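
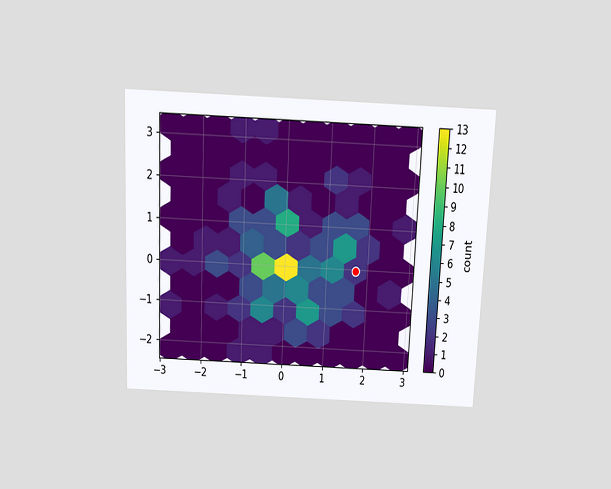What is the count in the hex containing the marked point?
2

The chart is tilted about 3° clockwise and viewed slightly from above. The marked hex reads 2 on the colorbar.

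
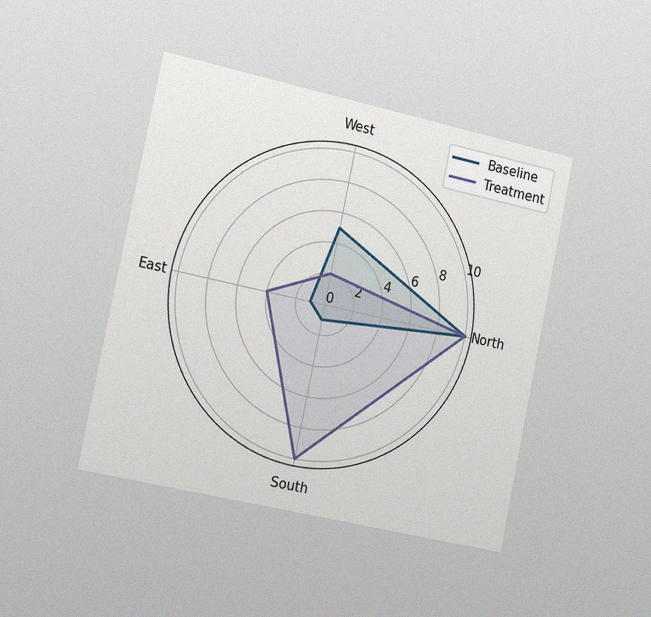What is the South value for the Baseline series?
1

The chart is tilted about 12° clockwise and viewed slightly from the left, with some photo noise. On the South axis, Baseline reaches 1.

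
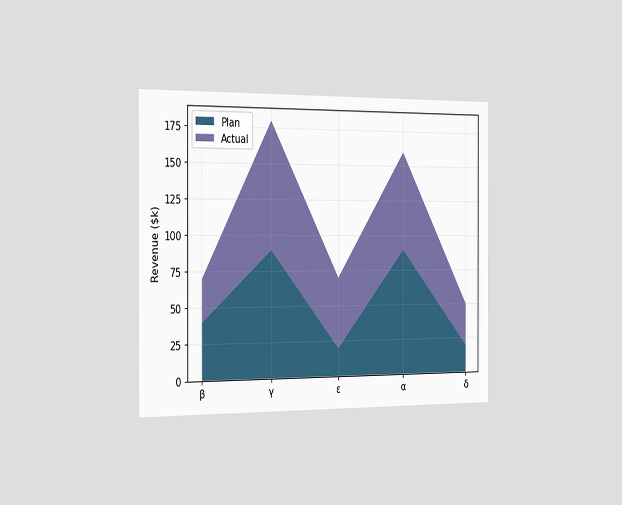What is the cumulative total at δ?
$50k

The chart is viewed slightly from the left. The stacked total at δ reaches $50k.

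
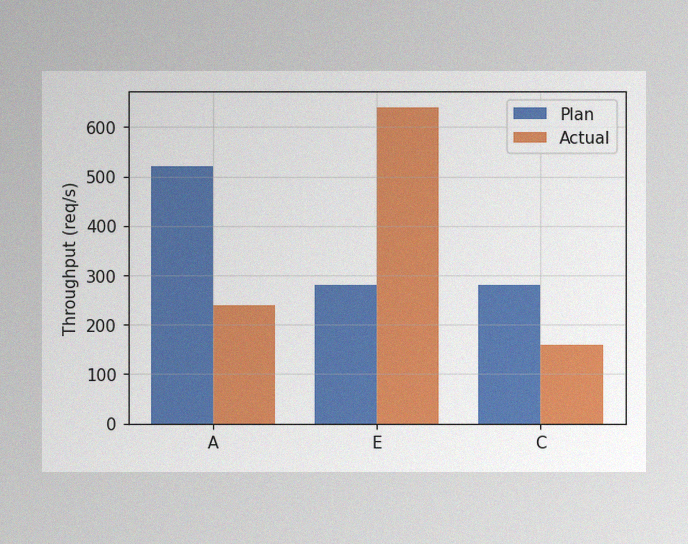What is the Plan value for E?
The image has some photo noise and uneven lighting. The Plan bar at E reaches 280req/s on the y-axis.

280req/s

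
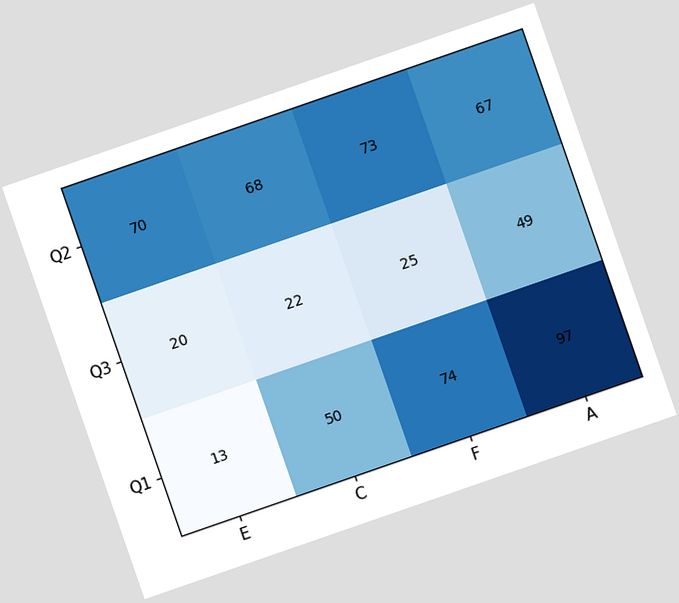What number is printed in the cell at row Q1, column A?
97

The chart is tilted about 19° counter-clockwise. The (Q1, A) cell reads 97.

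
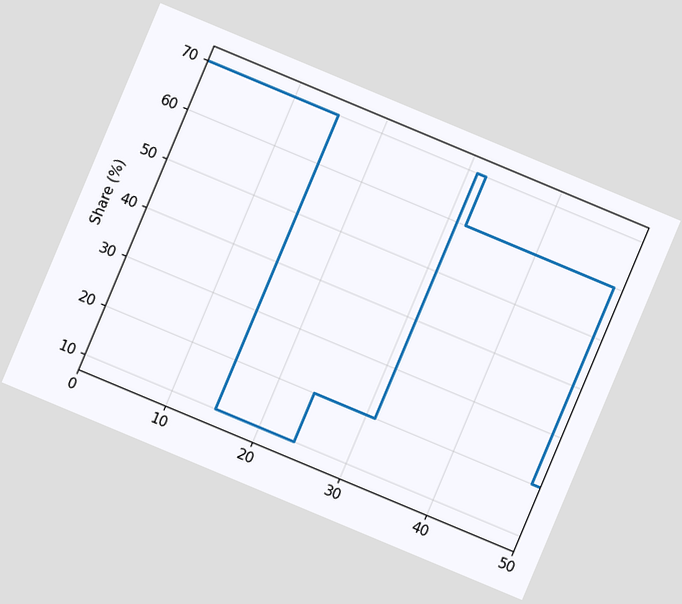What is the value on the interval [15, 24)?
The chart is tilted about 23° clockwise. On [15, 24) the step sits at 10%.

10%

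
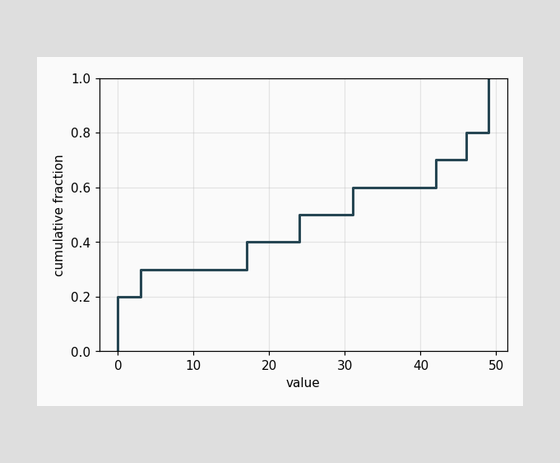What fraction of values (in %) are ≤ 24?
At x=24 the ECDF step is at 50%.

50%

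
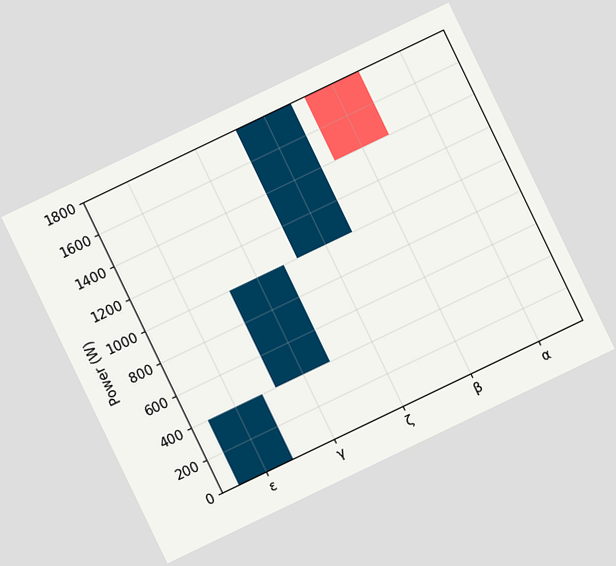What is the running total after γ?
1000W

The chart is tilted about 26° counter-clockwise. After γ the running total reaches 1000W.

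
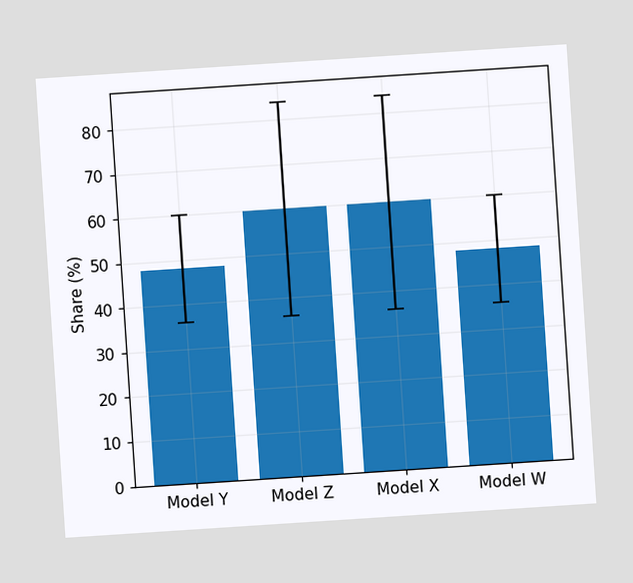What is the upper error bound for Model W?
The chart is tilted about 4° counter-clockwise. The Model W bar's upper whisker reaches 60%.

60%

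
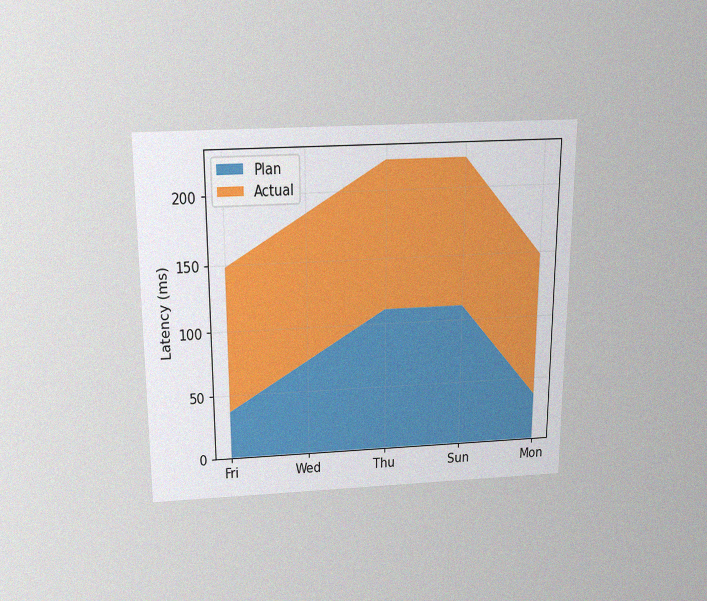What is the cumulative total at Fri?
The chart is viewed slightly from above, with some photo noise. The stacked total at Fri reaches 148ms.

148ms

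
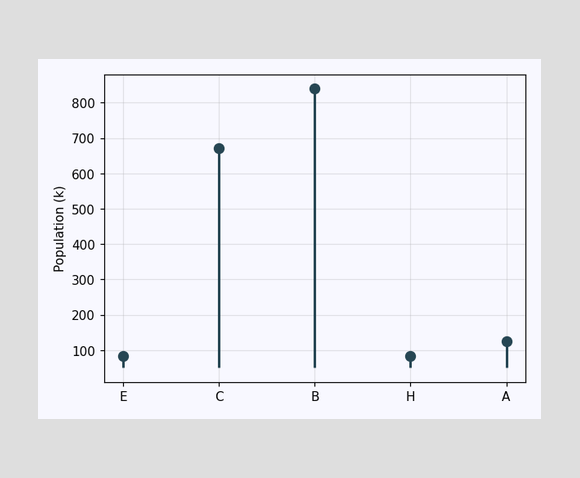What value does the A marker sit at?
126k

The A marker sits at 126k.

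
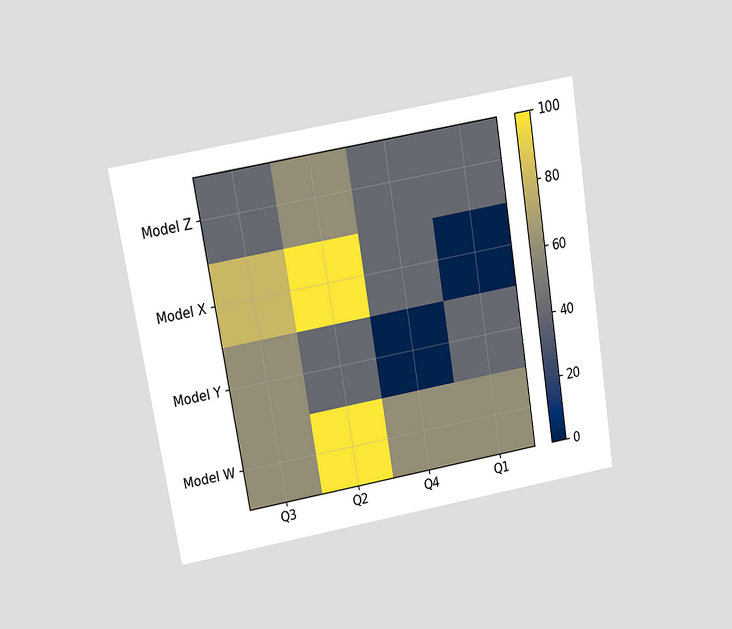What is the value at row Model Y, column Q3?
The chart is tilted about 9° counter-clockwise and viewed slightly from above. Matching cell (Model Y, Q3) against the colorbar gives 60.

60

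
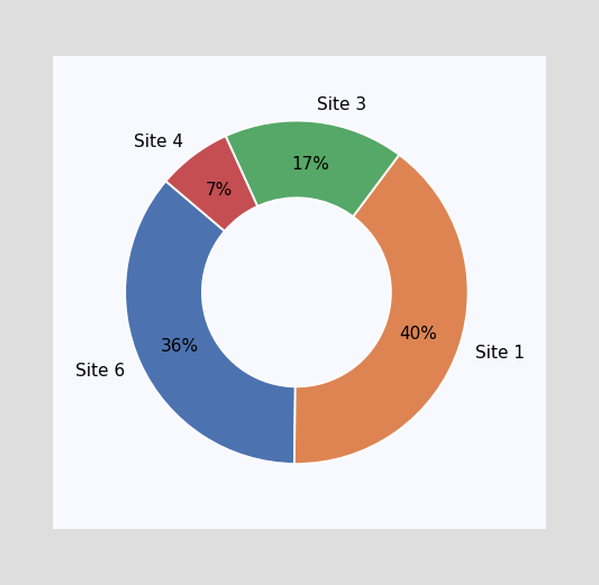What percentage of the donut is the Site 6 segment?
36%

The Site 6 segment takes up 36% of the ring.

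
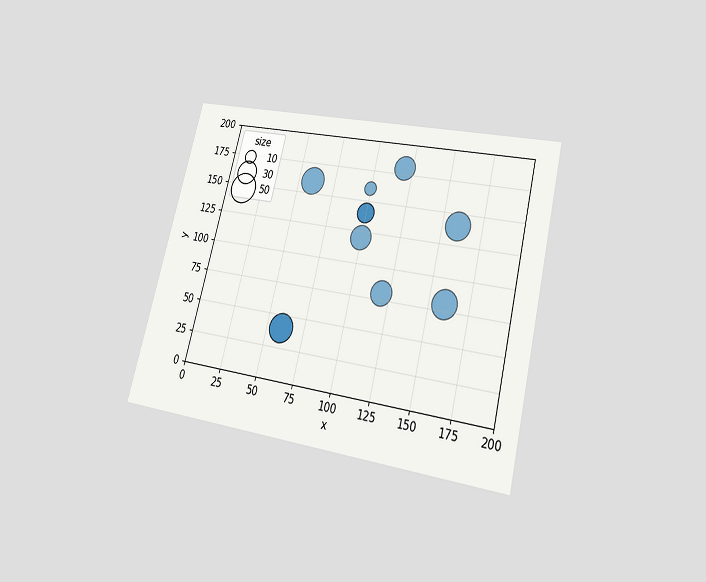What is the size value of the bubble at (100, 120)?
The chart is tilted about 14° clockwise and viewed slightly from below. Matching the bubble at (100, 120) against the size legend gives 30.

30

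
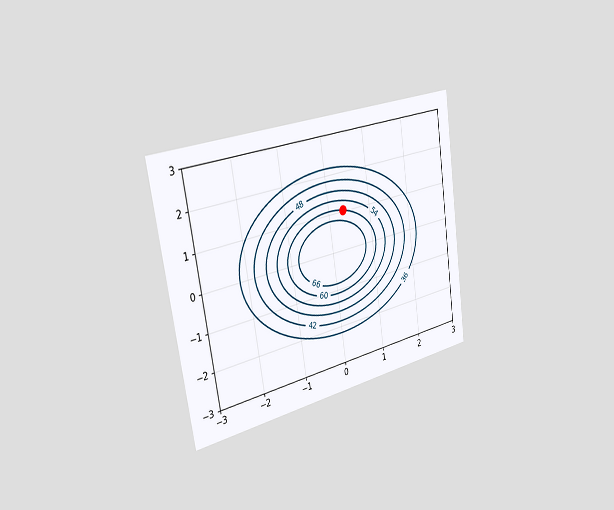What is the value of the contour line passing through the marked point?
The chart is tilted about 9° counter-clockwise and viewed slightly from the left. The marked point sits on the contour labelled 60.

60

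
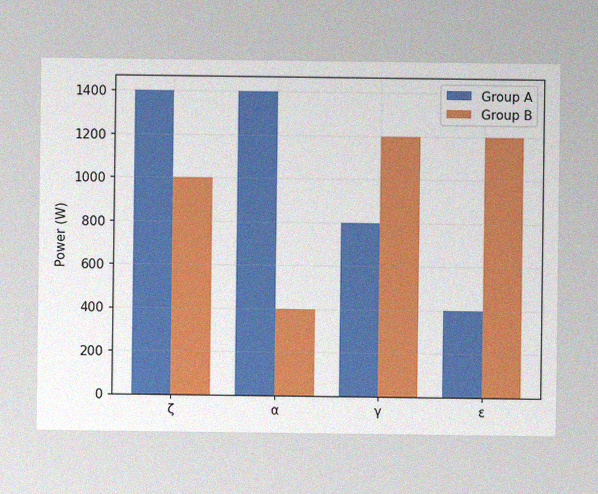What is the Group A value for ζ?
1400W

The image has some photo noise and uneven lighting. The Group A bar at ζ reaches 1400W on the y-axis.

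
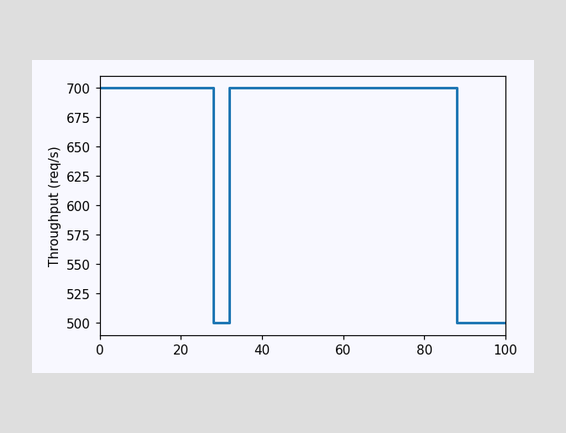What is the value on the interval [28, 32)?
500req/s

On [28, 32) the step sits at 500req/s.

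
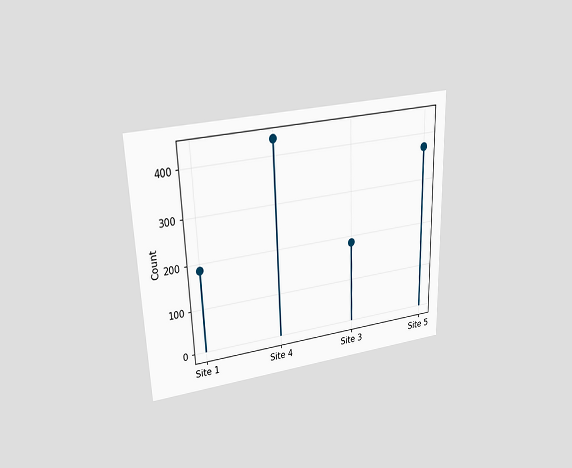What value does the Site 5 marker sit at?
The chart is tilted about 2° counter-clockwise and viewed slightly from above. The Site 5 marker sits at 372.

372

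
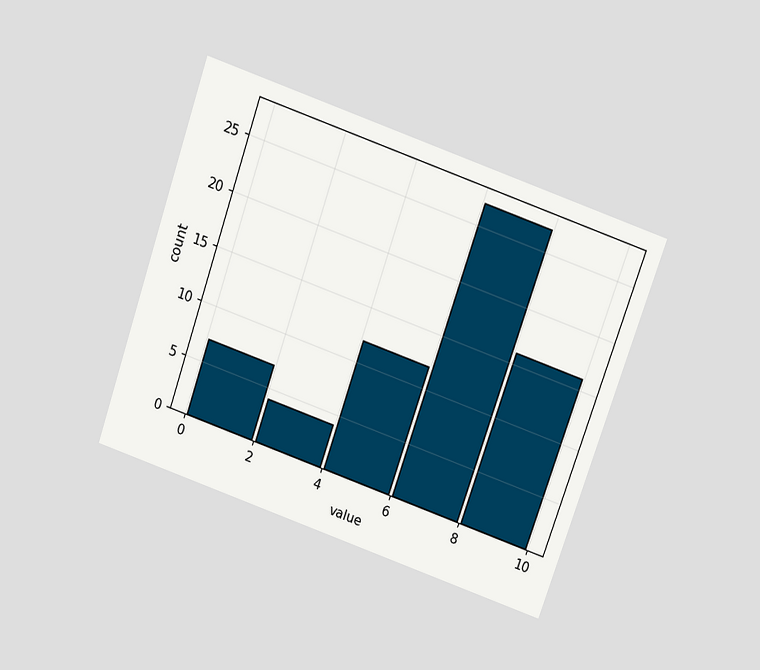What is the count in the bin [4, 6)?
12

The chart is tilted about 19° clockwise and viewed slightly from above. The [4, 6) bin has height 12.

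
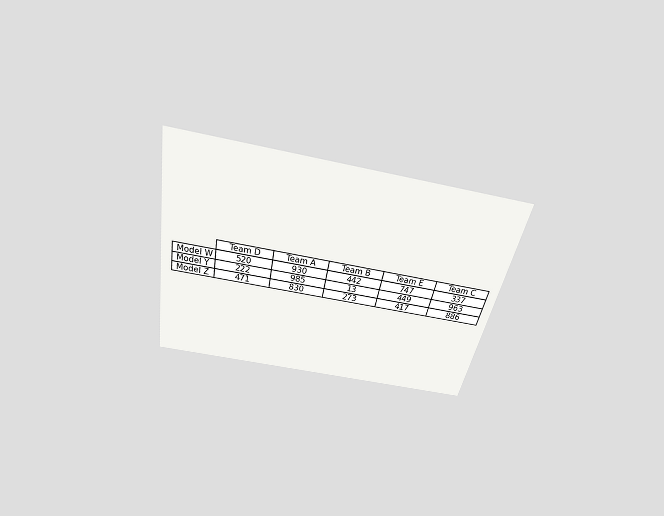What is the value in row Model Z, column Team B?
273

The chart is tilted about 11° clockwise and viewed slightly from above. The (Model Z, Team B) cell reads 273.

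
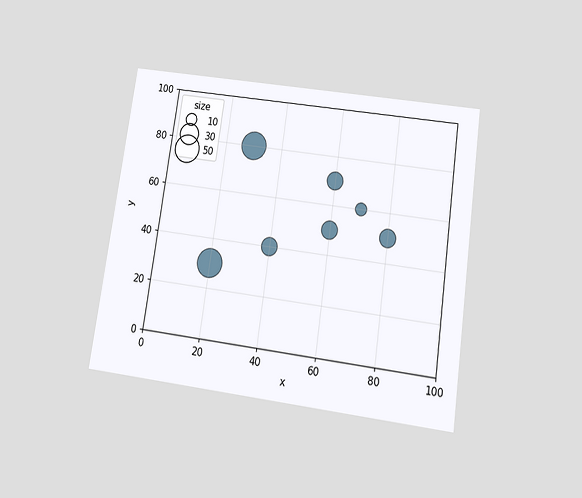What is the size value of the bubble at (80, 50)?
The chart is tilted about 8° clockwise and viewed slightly from below. Matching the bubble at (80, 50) against the size legend gives 20.

20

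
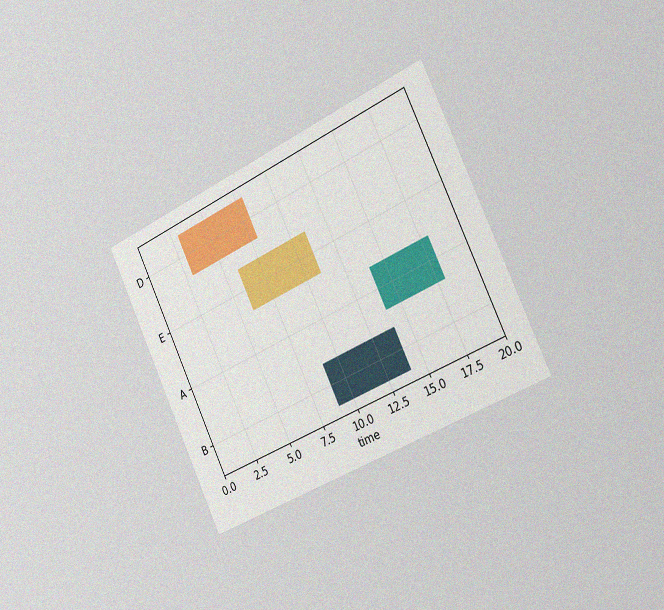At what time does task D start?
3

The chart is tilted about 26° counter-clockwise and viewed slightly from the right, with some photo noise. The D bar begins at t=3.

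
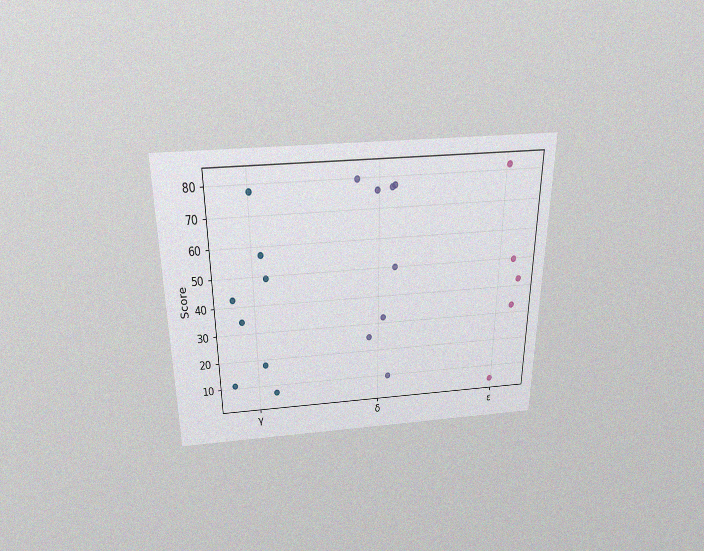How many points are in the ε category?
The chart is viewed slightly from above, with some photo noise. Counting the markers in the ε column gives 5.

5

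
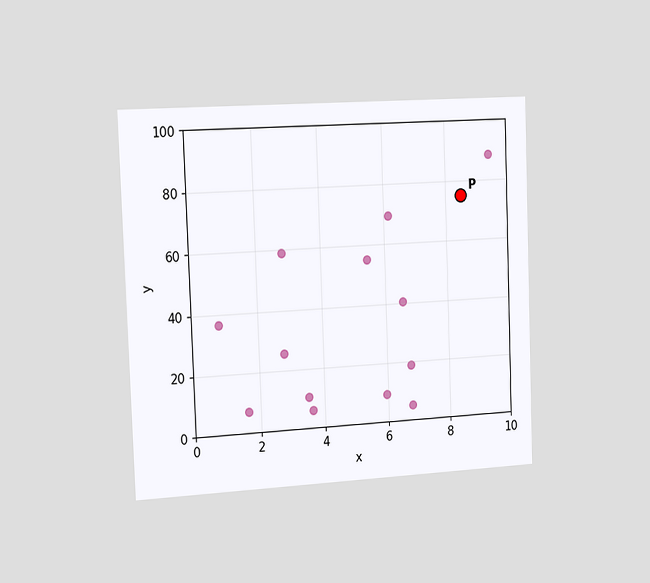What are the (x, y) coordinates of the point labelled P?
The chart is tilted about 2° counter-clockwise and viewed slightly from the left. Following the gridlines from P to each axis, P sits at (8.5, 75).

(8.5, 75)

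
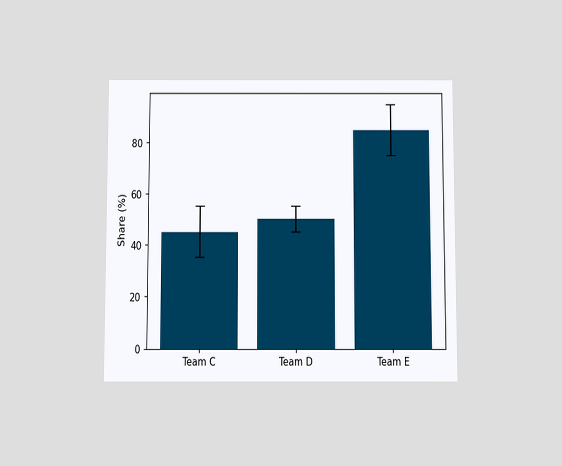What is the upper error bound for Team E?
95%

The chart is viewed slightly from below. The Team E bar's upper whisker reaches 95%.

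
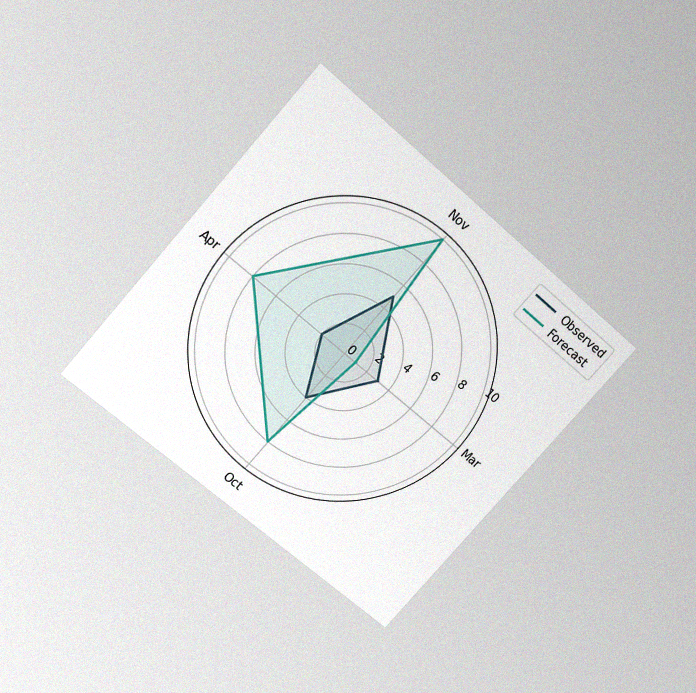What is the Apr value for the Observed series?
The chart is tilted about 41° clockwise and viewed slightly from above, with some photo noise. On the Apr axis, Observed reaches 2.

2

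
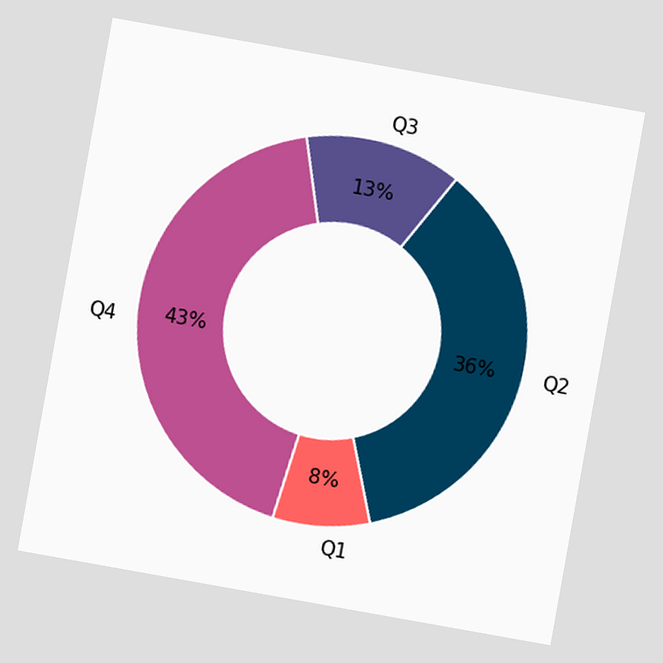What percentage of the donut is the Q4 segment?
The chart is tilted about 10° clockwise. The Q4 segment takes up 43% of the ring.

43%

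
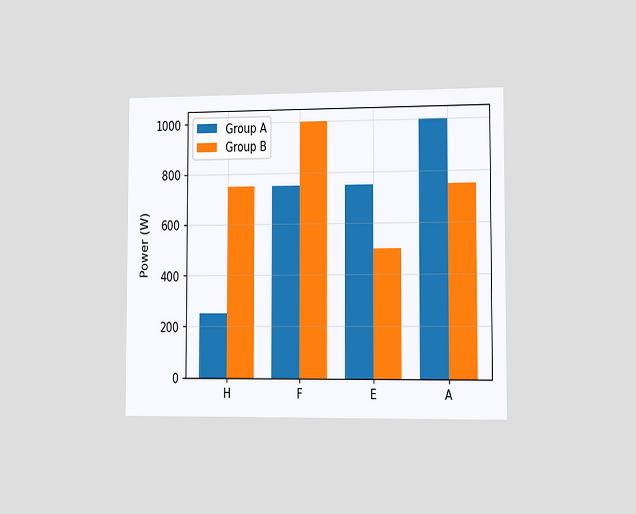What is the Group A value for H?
250W

The chart is viewed slightly from the right. The Group A bar at H reaches 250W on the y-axis.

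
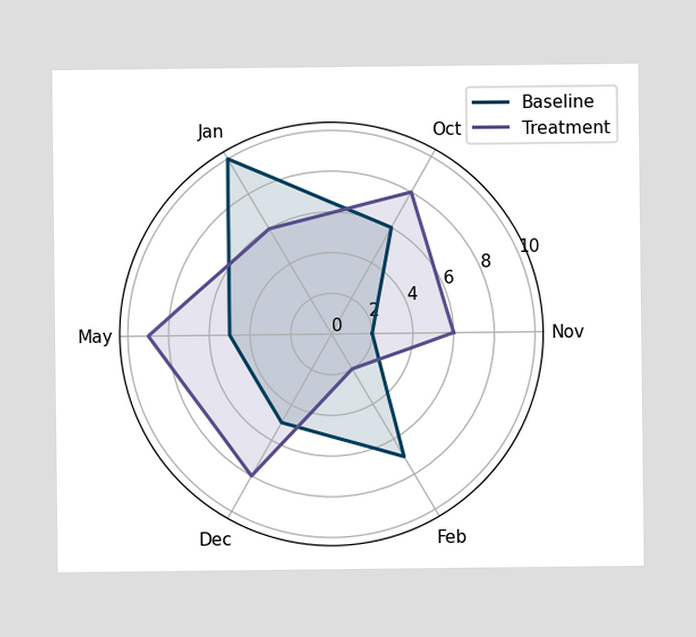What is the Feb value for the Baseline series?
On the Feb axis, Baseline reaches 7.

7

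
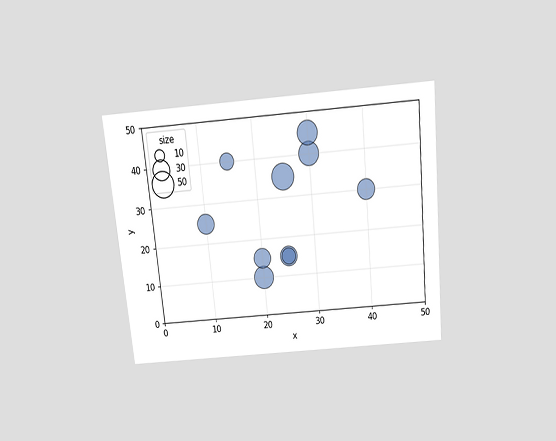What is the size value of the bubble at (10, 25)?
30

The chart is tilted about 5° counter-clockwise and viewed slightly from above. Matching the bubble at (10, 25) against the size legend gives 30.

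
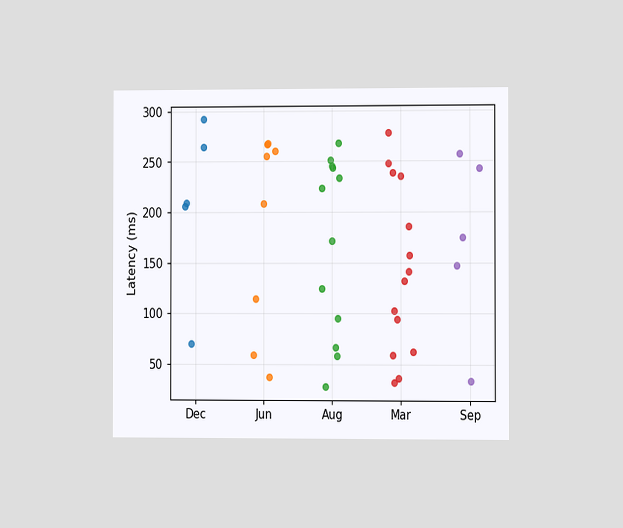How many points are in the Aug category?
12

The chart is viewed slightly from the right. Counting the markers in the Aug column gives 12.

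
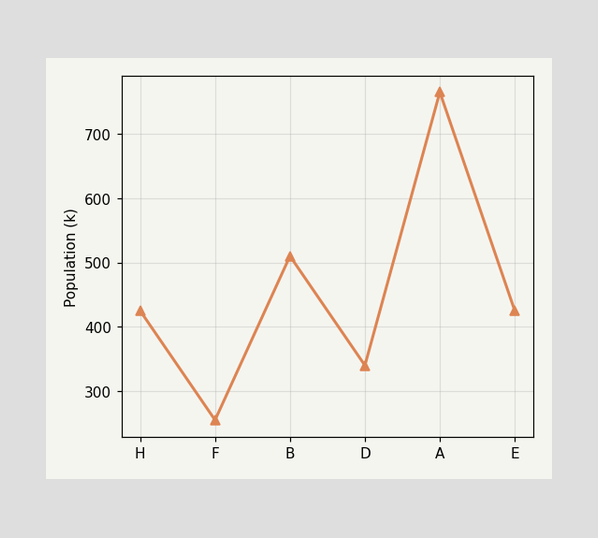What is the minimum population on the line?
The lowest point is at F, and reading across to the y-axis gives 255k.

255k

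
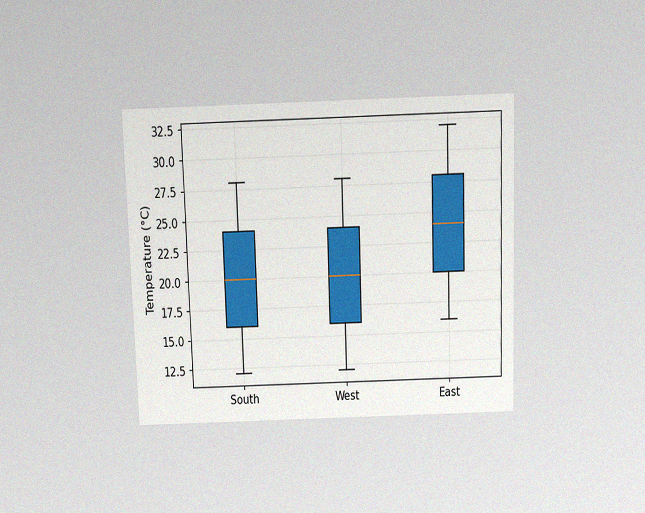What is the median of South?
The chart is viewed slightly from above, with some photo noise. The median line in the South box sits at 20°C.

20°C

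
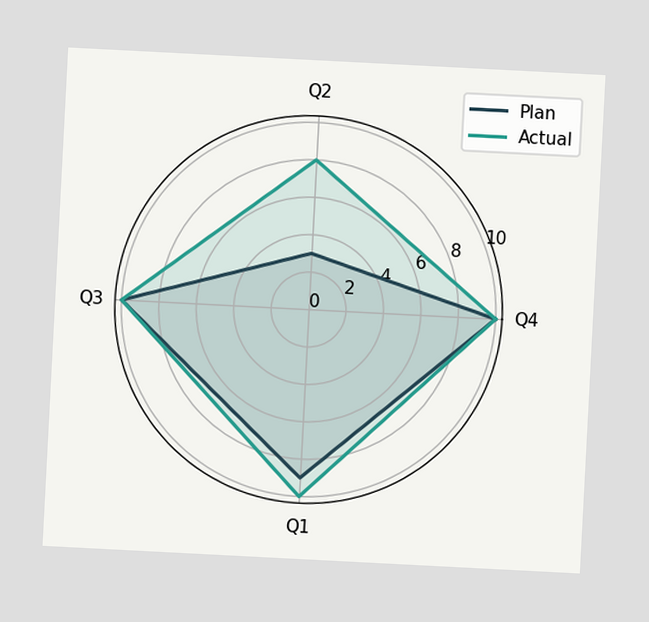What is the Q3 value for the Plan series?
The chart is tilted about 3° clockwise. On the Q3 axis, Plan reaches 10.

10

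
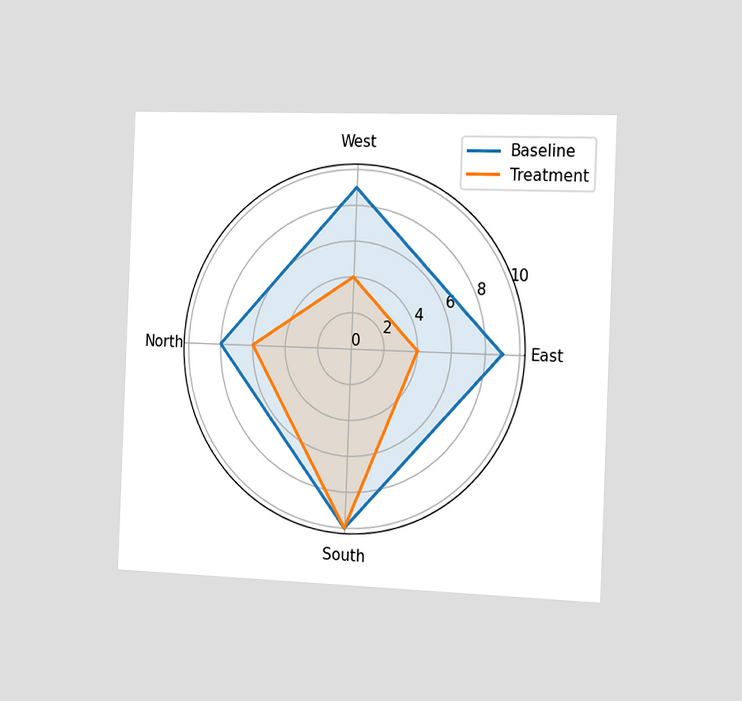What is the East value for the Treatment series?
The chart is tilted about 2° clockwise and viewed slightly from the right. On the East axis, Treatment reaches 4.

4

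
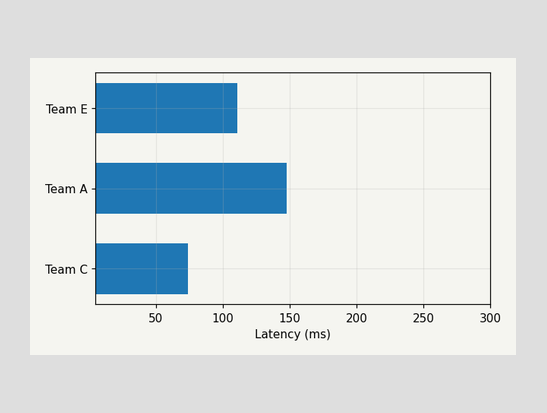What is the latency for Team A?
148ms

Reading along the chart's x-axis, the Team A bar reaches 148ms.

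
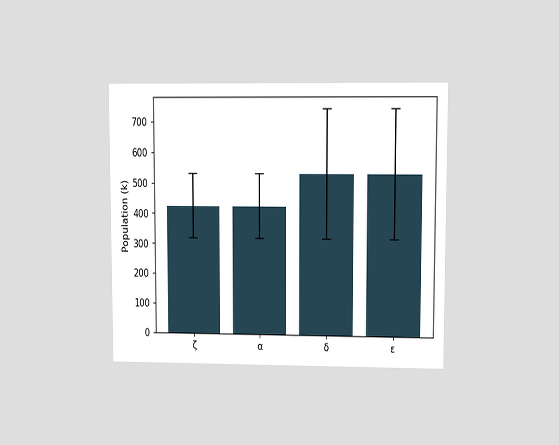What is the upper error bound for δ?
The chart is viewed at a slight angle. The δ bar's upper whisker reaches 742k.

742k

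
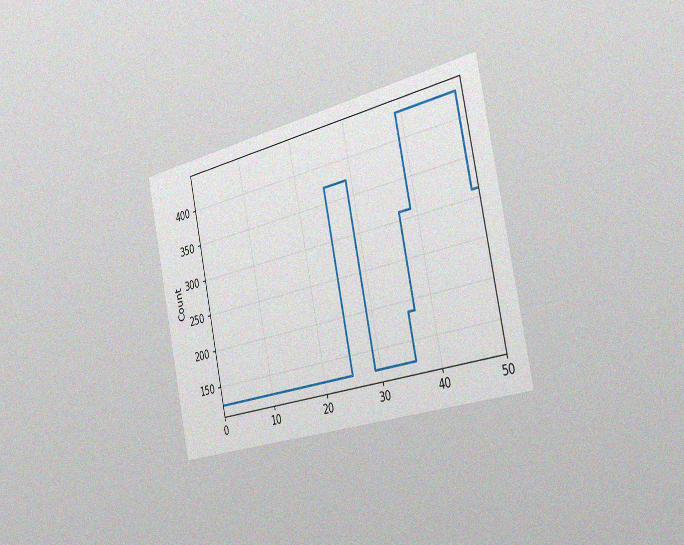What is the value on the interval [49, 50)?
310

The chart is tilted about 12° counter-clockwise and viewed slightly from the right, with some photo noise. On [49, 50) the step sits at 310.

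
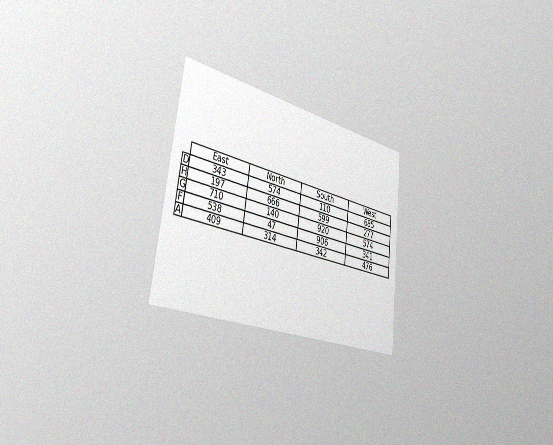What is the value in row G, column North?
The chart is tilted about 7° clockwise and viewed slightly from the left, with some photo noise. The (G, North) cell reads 140.

140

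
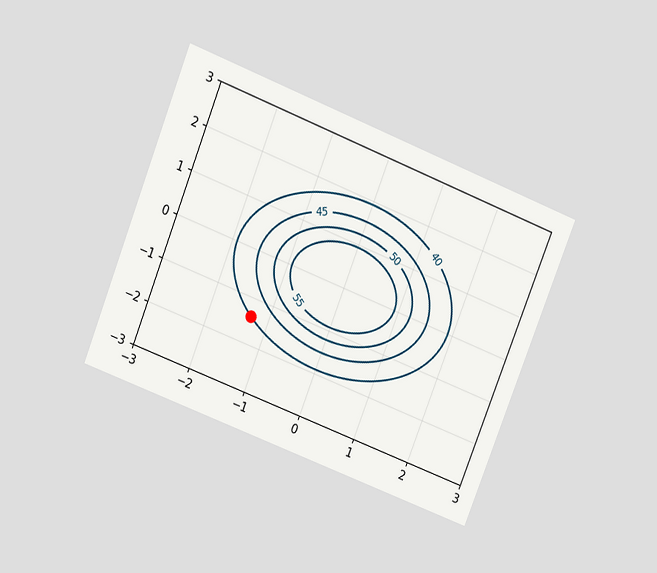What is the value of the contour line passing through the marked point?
The chart is tilted about 22° clockwise and viewed slightly from above. The marked point sits on the contour labelled 40.

40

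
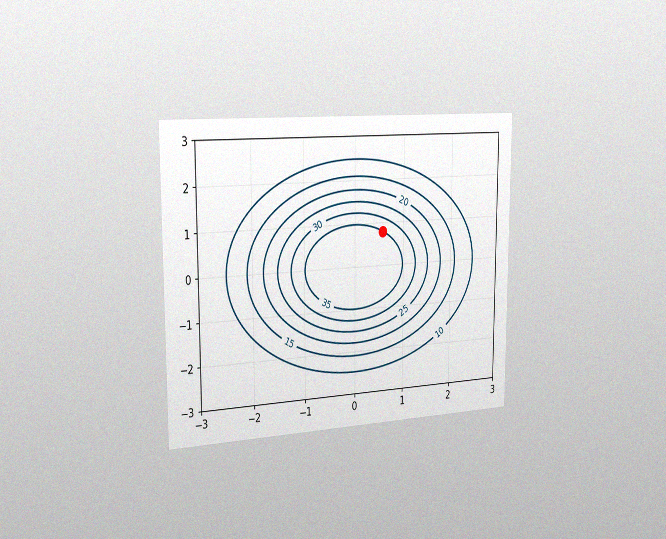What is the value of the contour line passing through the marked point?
35

The chart is viewed slightly from the left, with some photo noise. The marked point sits on the contour labelled 35.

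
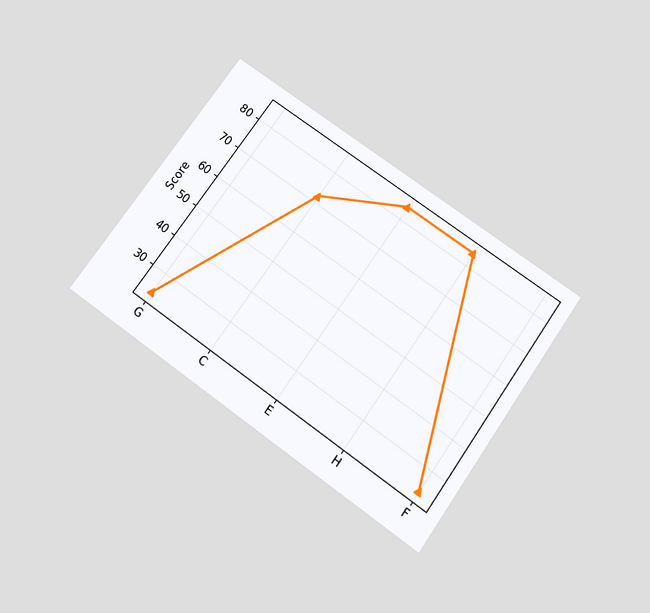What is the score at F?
24

The chart is tilted about 35° clockwise and viewed slightly from below. At F, the line is at 24.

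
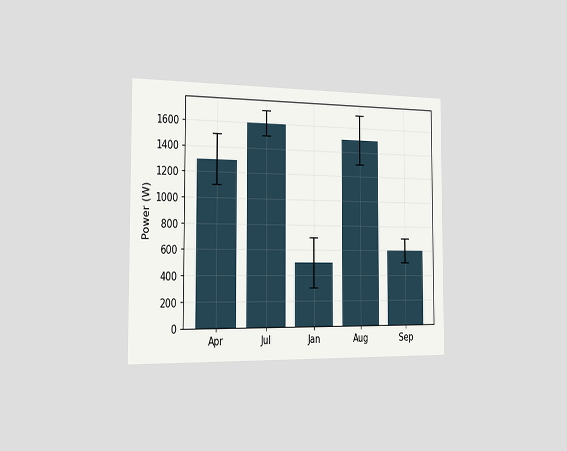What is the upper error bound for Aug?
The chart is viewed slightly from the left. The Aug bar's upper whisker reaches 1700W.

1700W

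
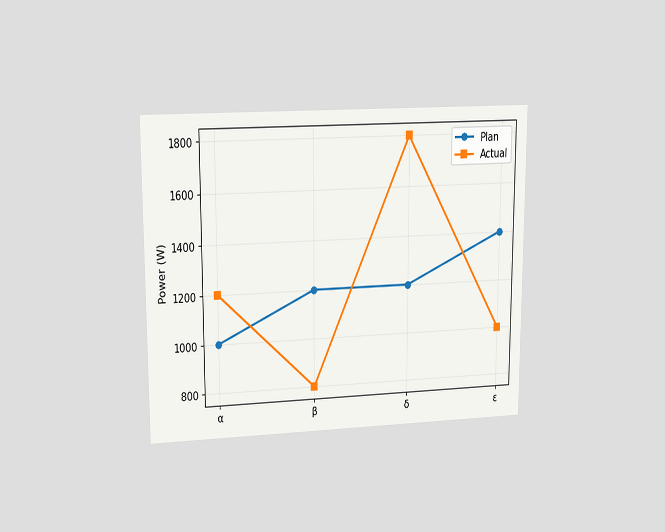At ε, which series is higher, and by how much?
The chart is viewed at a slight angle. At ε, Plan sits above the other line by 400W.

Plan, by 400W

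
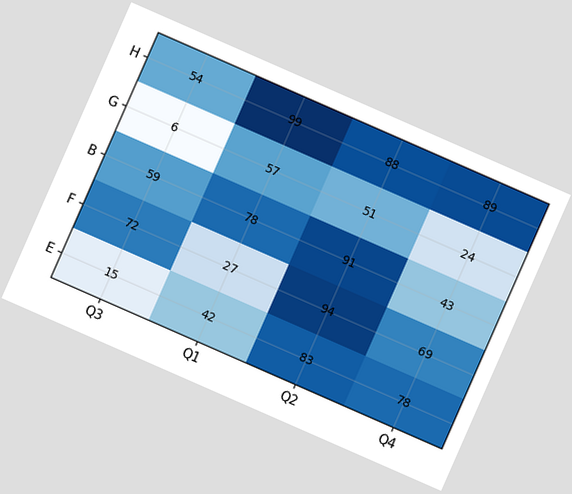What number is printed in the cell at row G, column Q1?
The chart is tilted about 24° clockwise. The (G, Q1) cell reads 57.

57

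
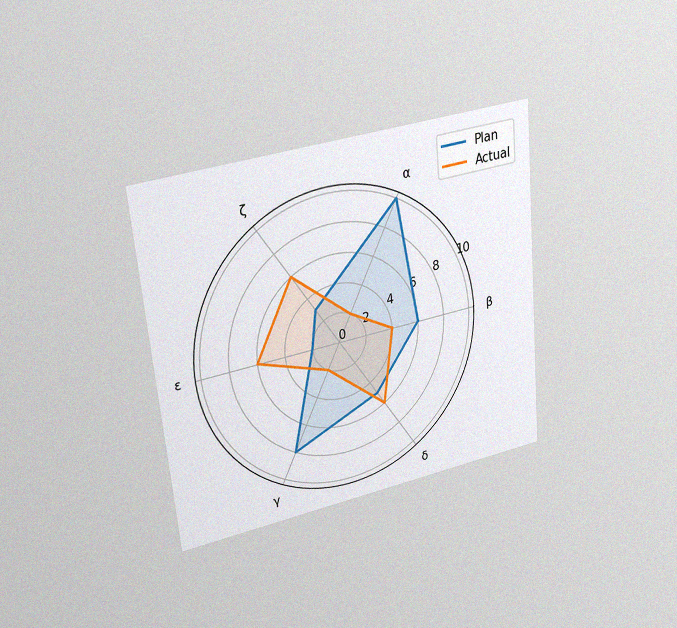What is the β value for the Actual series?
4

The chart is tilted about 5° counter-clockwise and viewed at a slight angle, with some photo noise. On the β axis, Actual reaches 4.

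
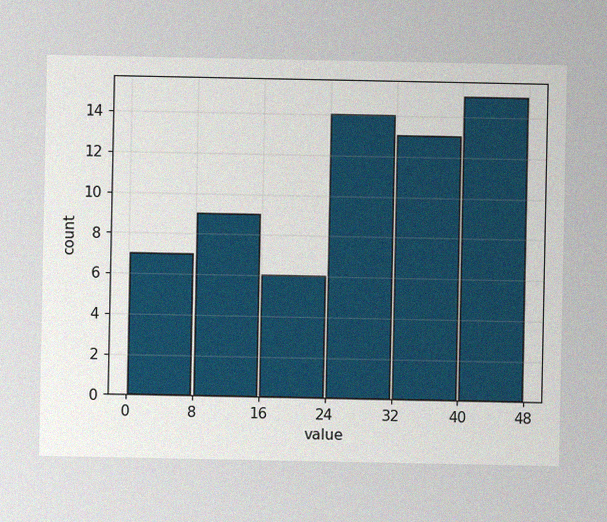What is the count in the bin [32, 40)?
13

The image has some photo noise and uneven lighting. The [32, 40) bin has height 13.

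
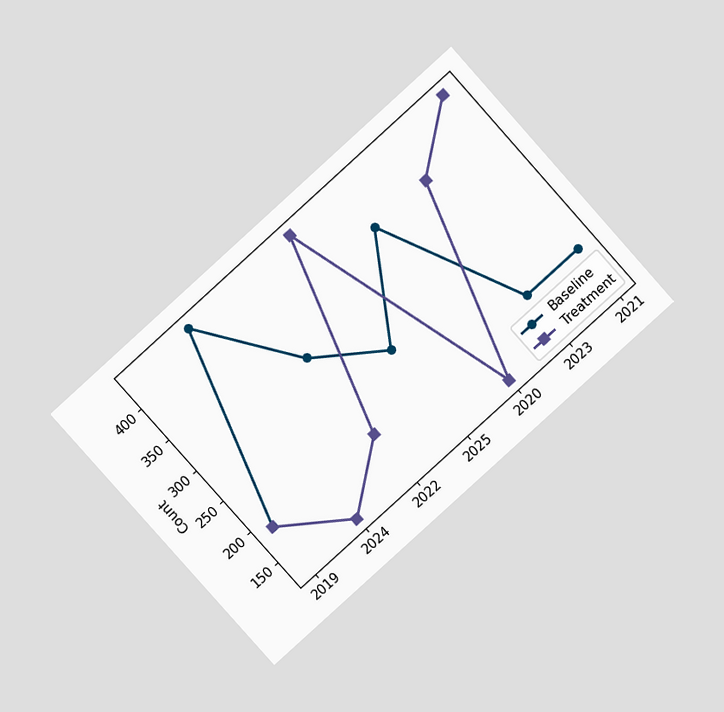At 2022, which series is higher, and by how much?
Baseline, by 124

The chart is tilted about 42° counter-clockwise and viewed at a slight angle. At 2022, Baseline sits above the other line by 124.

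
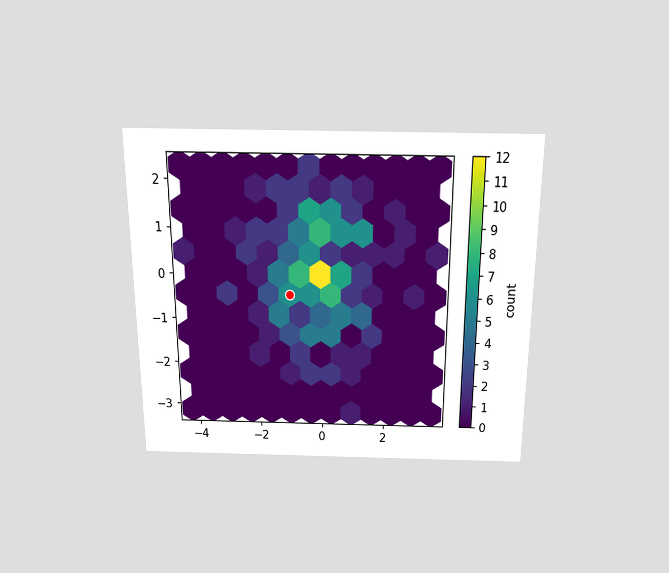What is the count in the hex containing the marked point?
6

The chart is viewed slightly from above. The marked hex reads 6 on the colorbar.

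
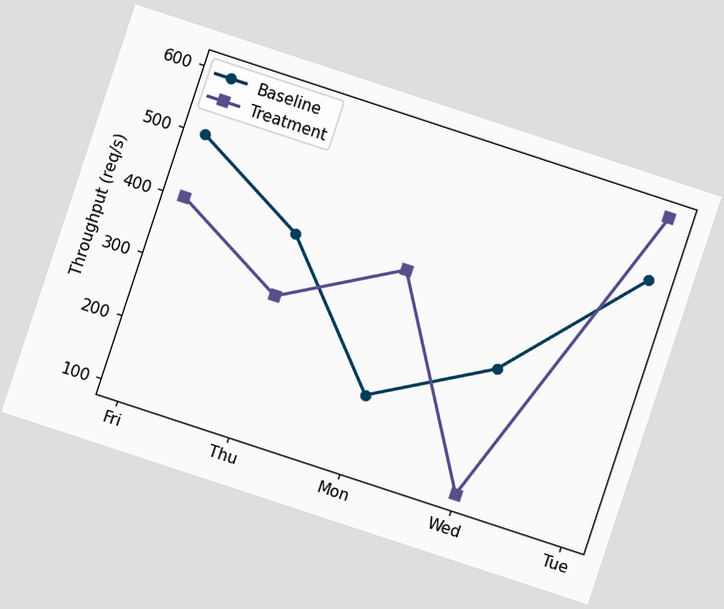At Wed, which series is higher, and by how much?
The chart is tilted about 18° clockwise. At Wed, Baseline sits above the other line by 200req/s.

Baseline, by 200req/s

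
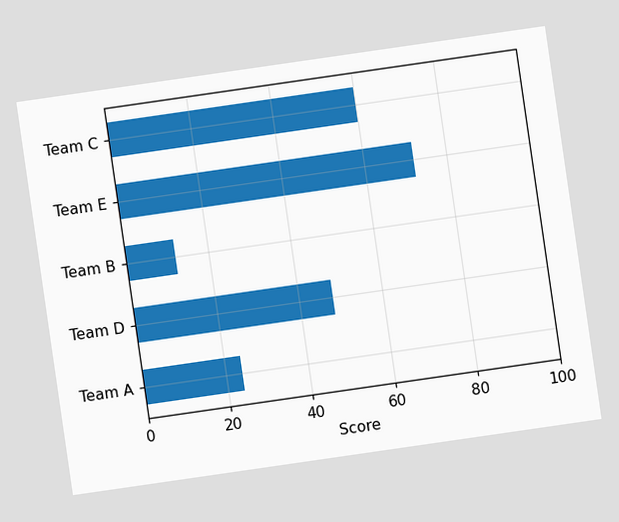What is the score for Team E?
The chart is tilted about 8° counter-clockwise. Reading along the chart's x-axis, the Team E bar reaches 72.

72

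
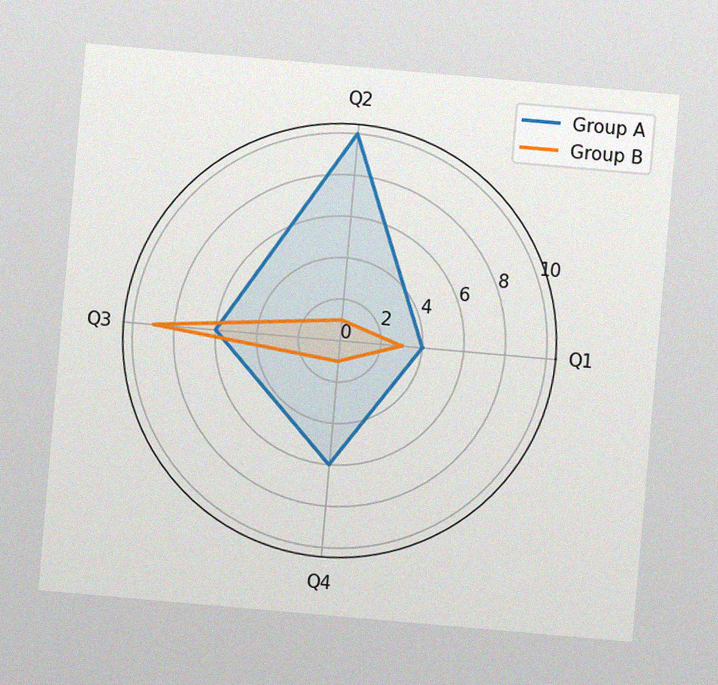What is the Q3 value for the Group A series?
The chart is tilted about 5° clockwise, with some photo noise. On the Q3 axis, Group A reaches 6.

6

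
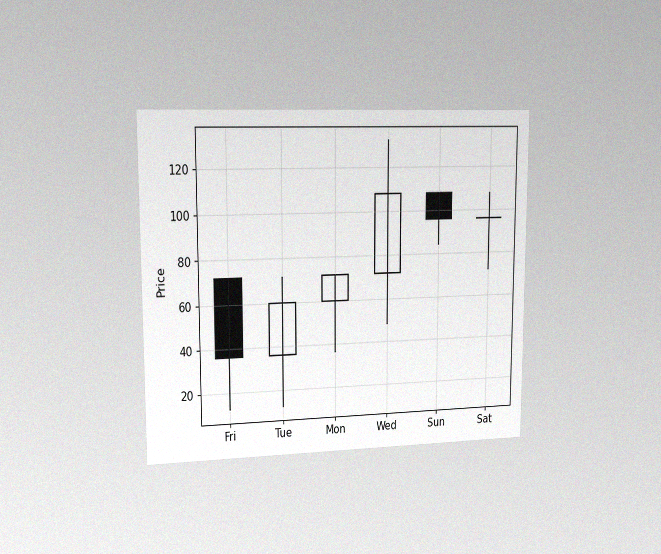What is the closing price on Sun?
96

The chart is viewed slightly from the left, with some photo noise. The Sun candle closes at 96.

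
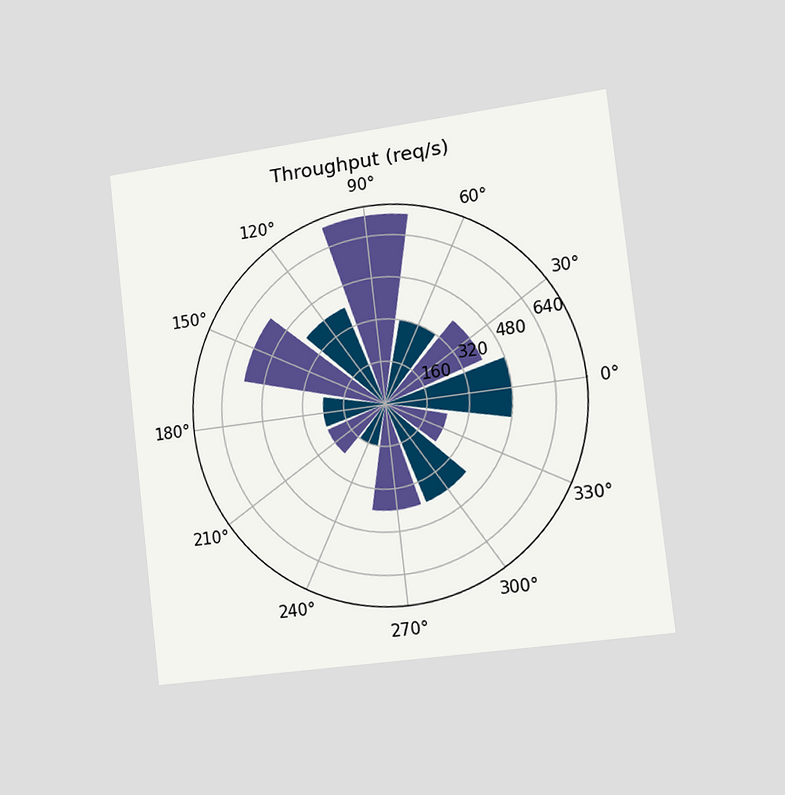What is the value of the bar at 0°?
The chart is tilted about 6° counter-clockwise and viewed slightly from the right. The bar at 0° reaches 480req/s on the radial axis.

480req/s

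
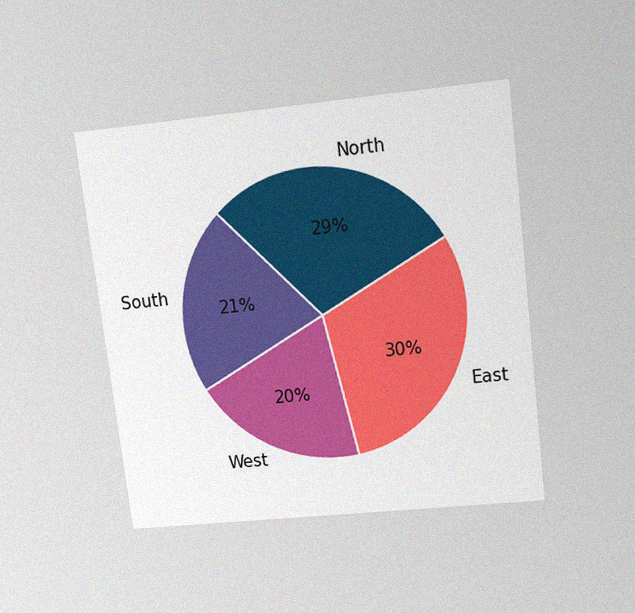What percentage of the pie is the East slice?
The chart is tilted about 7° counter-clockwise and viewed slightly from above, with some photo noise. The East slice takes up 30% of the pie.

30%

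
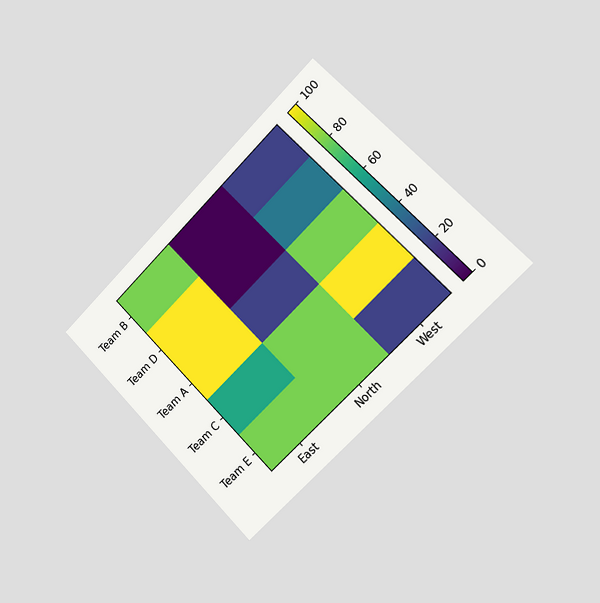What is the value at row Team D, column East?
100

The chart is tilted about 45° counter-clockwise and viewed slightly from the right. Matching cell (Team D, East) against the colorbar gives 100.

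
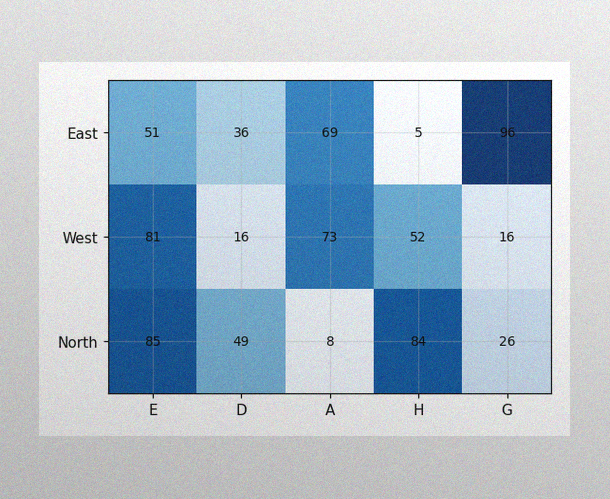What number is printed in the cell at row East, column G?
The image has some photo noise and uneven lighting. The (East, G) cell reads 96.

96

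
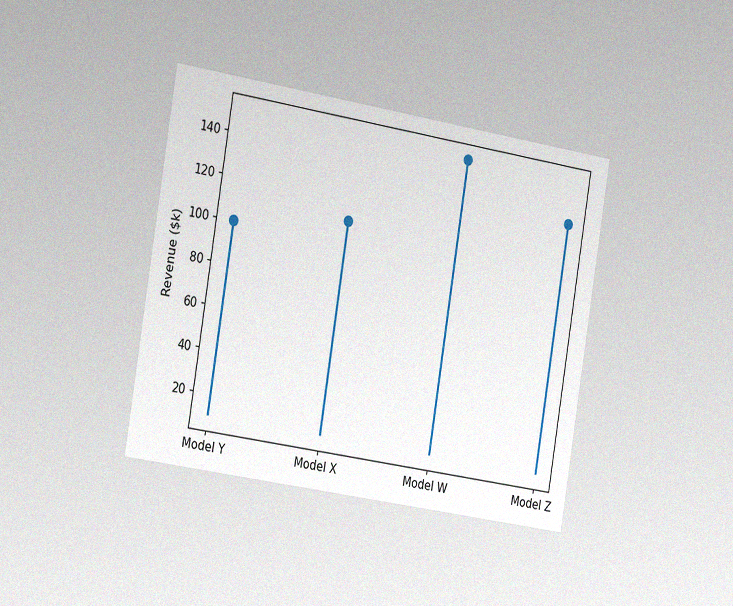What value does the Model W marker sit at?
The chart is tilted about 9° clockwise and viewed slightly from the left, with some photo noise. The Model W marker sits at $150k.

$150k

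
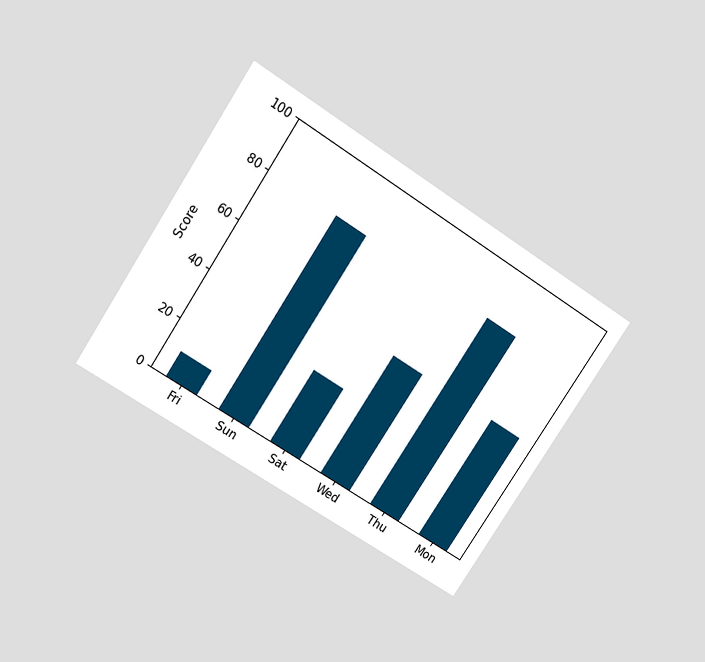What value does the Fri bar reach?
The chart is tilted about 33° clockwise and viewed slightly from above. Reading along the chart's y-axis, the Fri bar reaches 10.

10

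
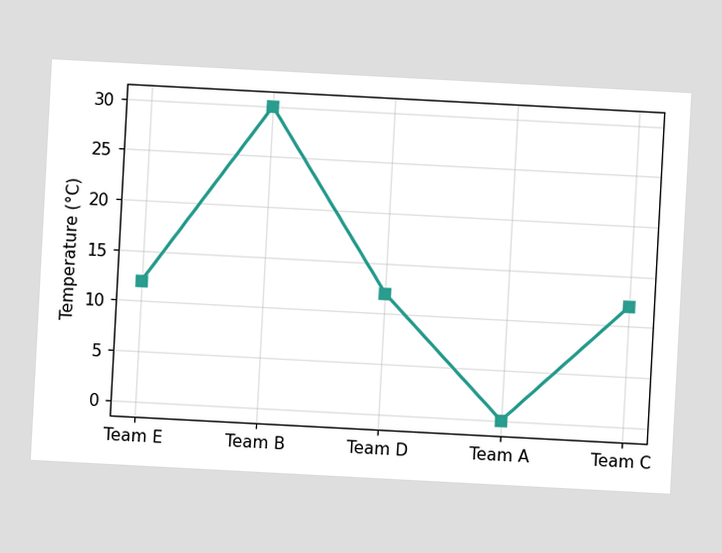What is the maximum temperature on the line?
The chart is tilted about 3° clockwise. The highest point is at Team B, and reading across to the y-axis gives 30°C.

30°C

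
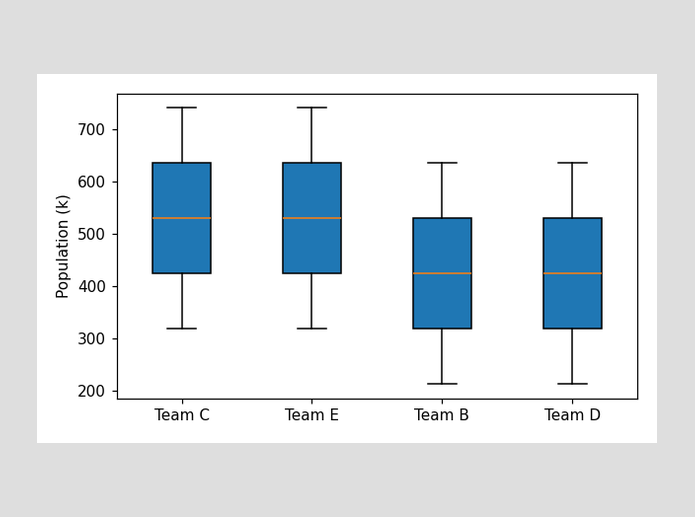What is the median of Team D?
424k

The median line in the Team D box sits at 424k.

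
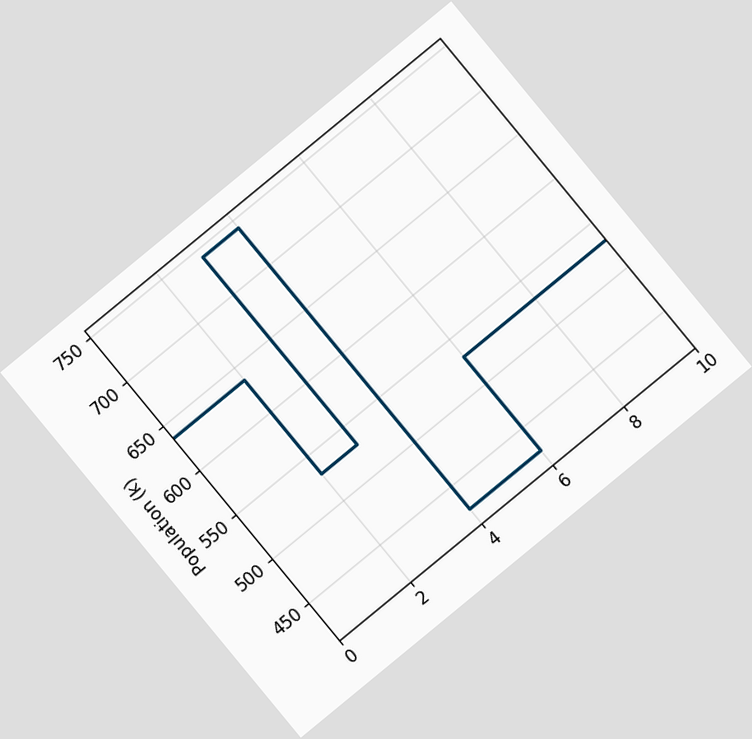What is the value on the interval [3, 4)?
The chart is tilted about 39° counter-clockwise. On [3, 4) the step sits at 742k.

742k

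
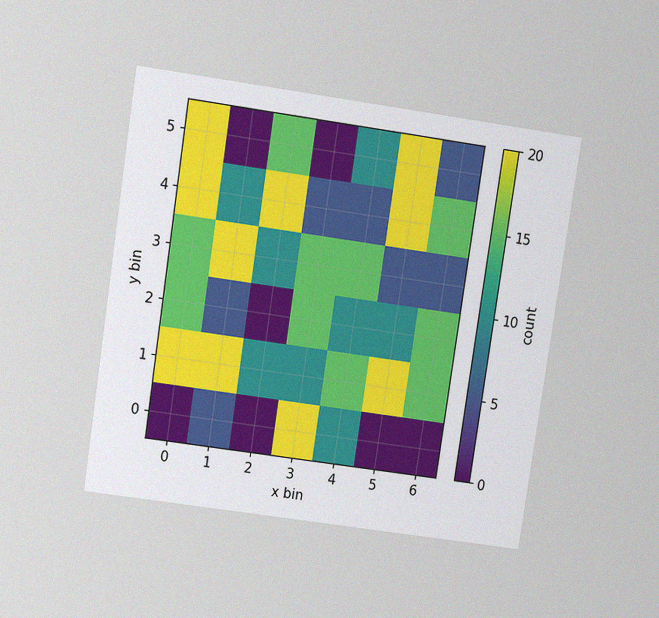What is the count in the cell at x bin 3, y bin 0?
The chart is tilted about 8° clockwise and viewed slightly from above, with some photo noise. Matching the cell (3, 0) against the colorbar gives 20.

20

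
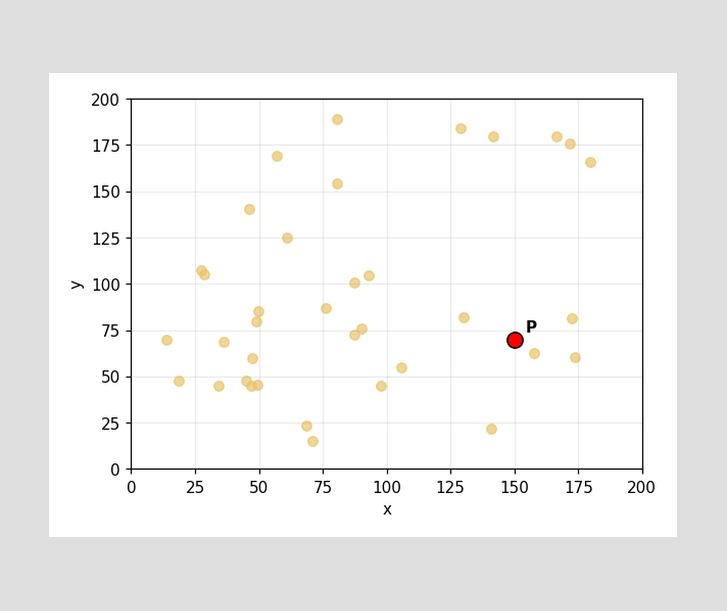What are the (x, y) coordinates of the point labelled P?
(150, 70)

Following the gridlines from P to each axis, P sits at (150, 70).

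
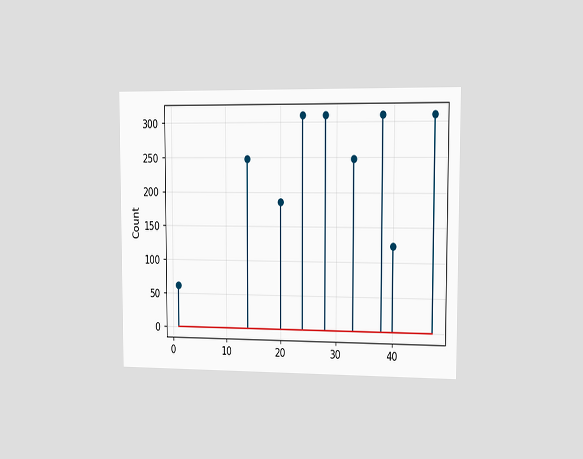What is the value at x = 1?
The chart is viewed slightly from the right. The stem at x=1 reaches 62.

62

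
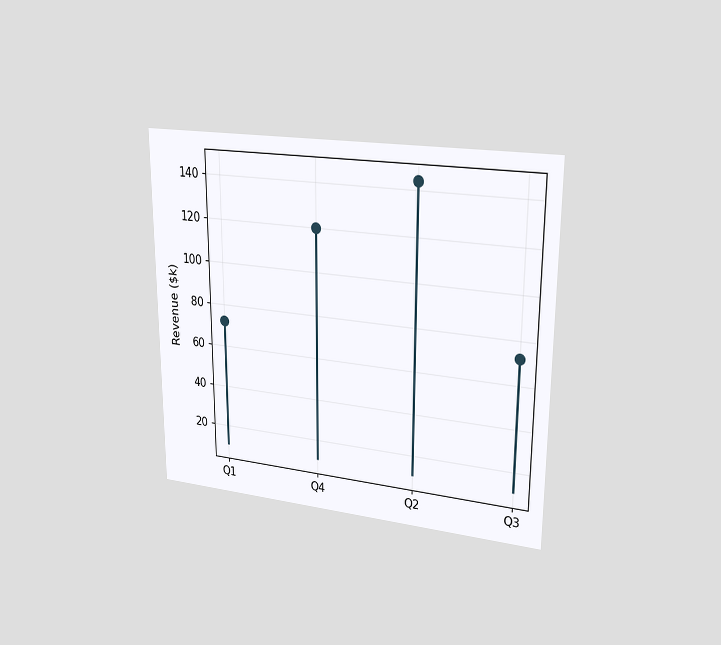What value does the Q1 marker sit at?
The chart is viewed at a slight angle. The Q1 marker sits at $72k.

$72k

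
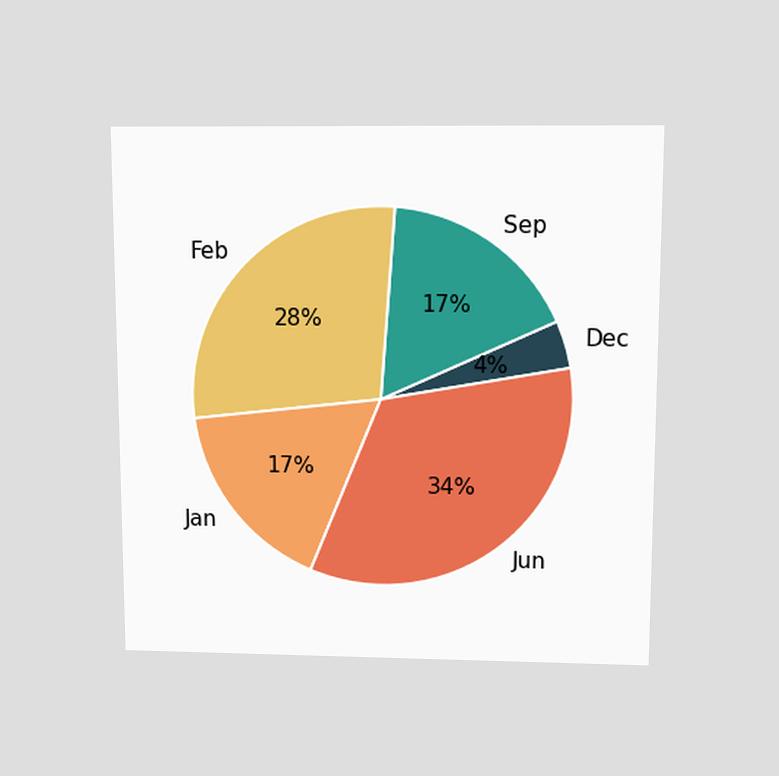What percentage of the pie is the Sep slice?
The chart is viewed slightly from above. The Sep slice takes up 17% of the pie.

17%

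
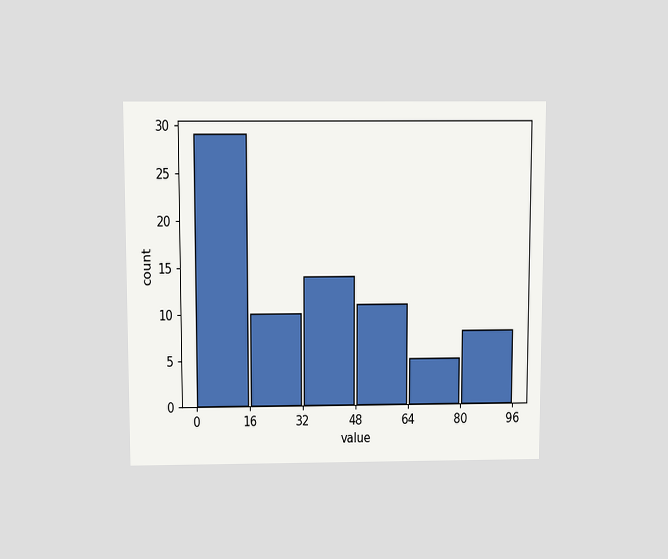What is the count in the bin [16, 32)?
10

The chart is viewed slightly from above. The [16, 32) bin has height 10.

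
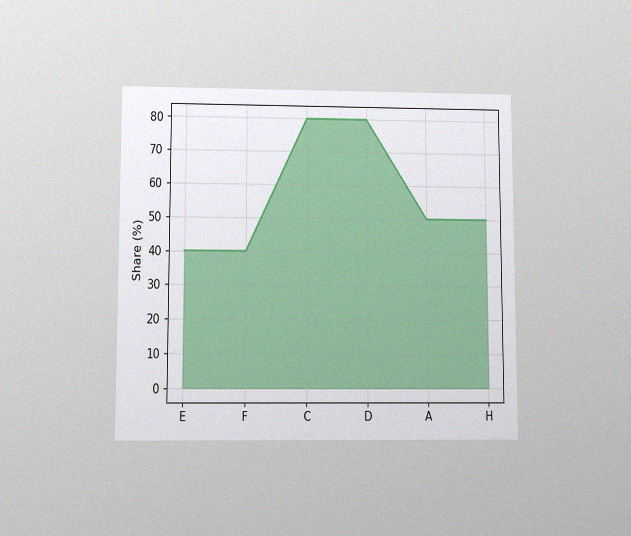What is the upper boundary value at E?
40%

The chart is viewed at a slight angle, with some photo noise. At E the upper boundary is at 40%.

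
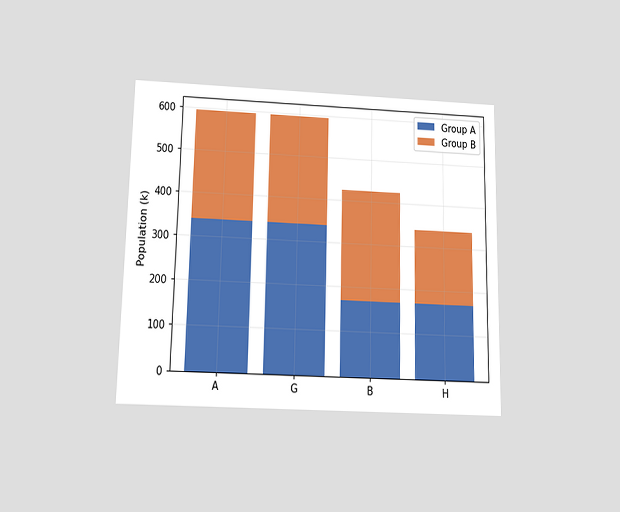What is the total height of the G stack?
595k

The chart is viewed slightly from below. The G stack's top reaches 595k on the y-axis.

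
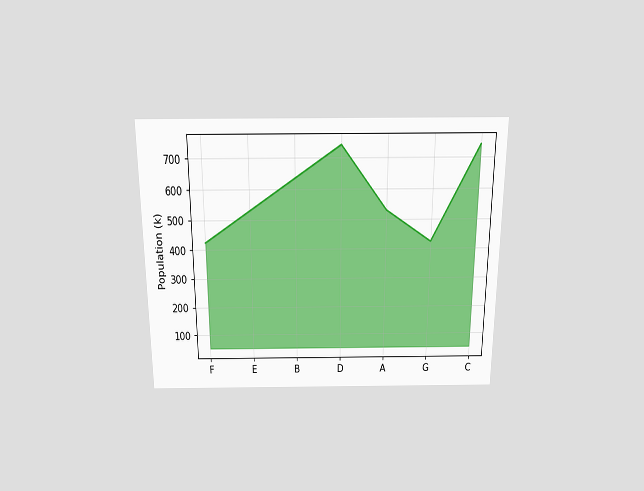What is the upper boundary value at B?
The chart is viewed slightly from above. At B the upper boundary is at 636k.

636k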